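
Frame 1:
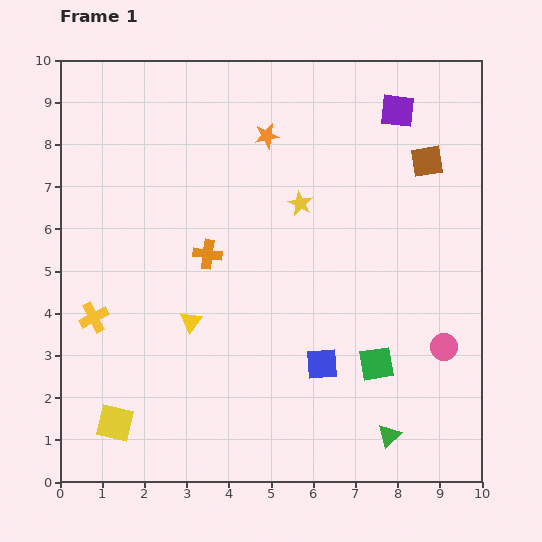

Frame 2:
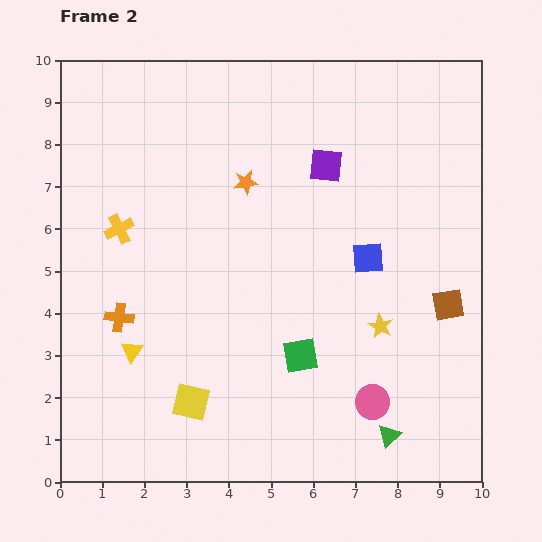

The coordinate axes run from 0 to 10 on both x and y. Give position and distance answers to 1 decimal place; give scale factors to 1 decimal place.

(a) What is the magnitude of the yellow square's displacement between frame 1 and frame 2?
1.9

The yellow square moved from (1.3, 1.4) to (3.1, 1.9), a distance of √(1.8² + 0.5²) ≈ 1.9.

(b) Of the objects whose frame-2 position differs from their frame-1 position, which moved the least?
the orange star

(moved 1.2)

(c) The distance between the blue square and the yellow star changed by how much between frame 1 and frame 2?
-2.2

Distance in frame 1: 3.8. Distance in frame 2: 1.6.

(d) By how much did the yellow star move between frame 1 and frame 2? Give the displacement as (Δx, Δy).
(1.9, -2.9)

The yellow star was at (5.7, 6.6) in frame 1 and (7.6, 3.7) in frame 2.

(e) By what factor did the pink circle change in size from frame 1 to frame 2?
1.3×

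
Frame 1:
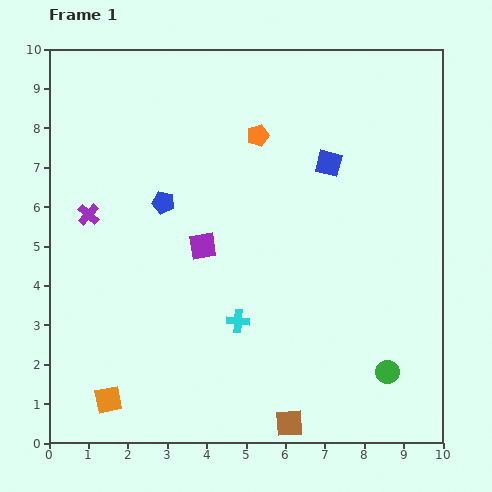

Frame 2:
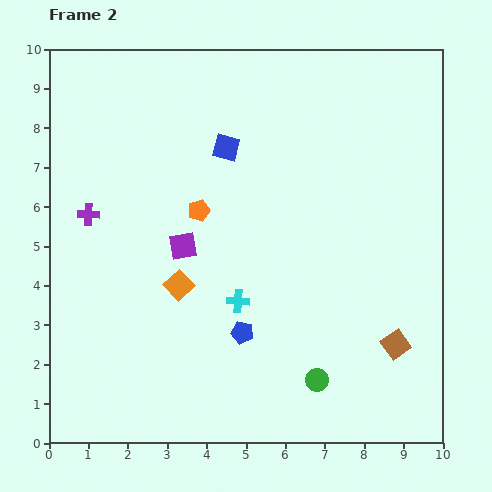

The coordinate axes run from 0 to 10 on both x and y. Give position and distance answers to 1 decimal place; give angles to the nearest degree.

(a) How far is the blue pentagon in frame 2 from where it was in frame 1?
3.9

The blue pentagon moved from (2.9, 6.1) to (4.9, 2.8), a distance of √(2.0² + 3.3²) ≈ 3.9.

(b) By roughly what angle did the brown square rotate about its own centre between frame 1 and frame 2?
32° counter-clockwise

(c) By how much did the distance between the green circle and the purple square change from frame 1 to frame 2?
-0.9

Distance in frame 1: 5.7. Distance in frame 2: 4.8.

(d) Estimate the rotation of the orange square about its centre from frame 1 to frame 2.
32° counter-clockwise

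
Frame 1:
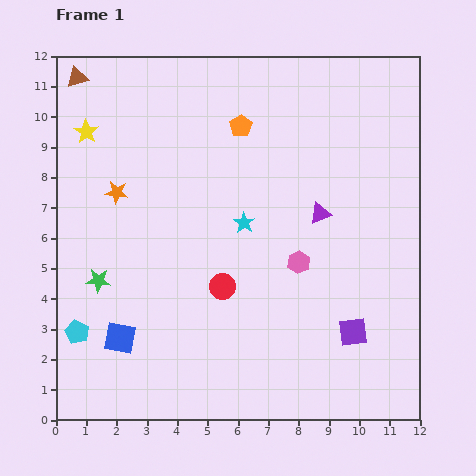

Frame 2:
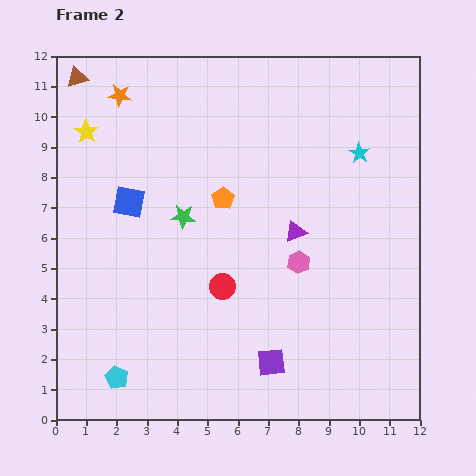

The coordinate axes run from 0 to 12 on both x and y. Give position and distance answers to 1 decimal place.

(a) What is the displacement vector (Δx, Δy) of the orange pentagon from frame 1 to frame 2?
(-0.6, -2.4)

The orange pentagon was at (6.1, 9.7) in frame 1 and (5.5, 7.3) in frame 2.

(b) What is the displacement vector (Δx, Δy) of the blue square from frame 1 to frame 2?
(0.3, 4.5)

The blue square was at (2.1, 2.7) in frame 1 and (2.4, 7.2) in frame 2.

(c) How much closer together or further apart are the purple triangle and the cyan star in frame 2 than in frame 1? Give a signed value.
+0.8

Distance in frame 1: 2.5. Distance in frame 2: 3.3.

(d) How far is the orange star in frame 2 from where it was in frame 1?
3.2

The orange star moved from (2.0, 7.5) to (2.1, 10.7), a distance of √(0.1² + 3.2²) ≈ 3.2.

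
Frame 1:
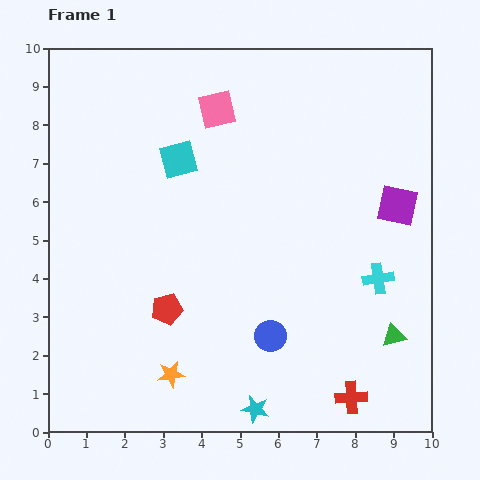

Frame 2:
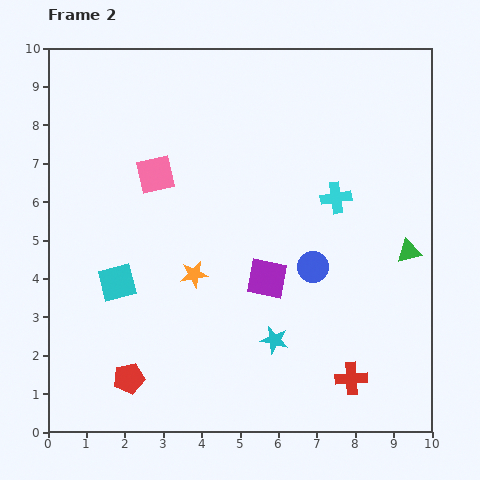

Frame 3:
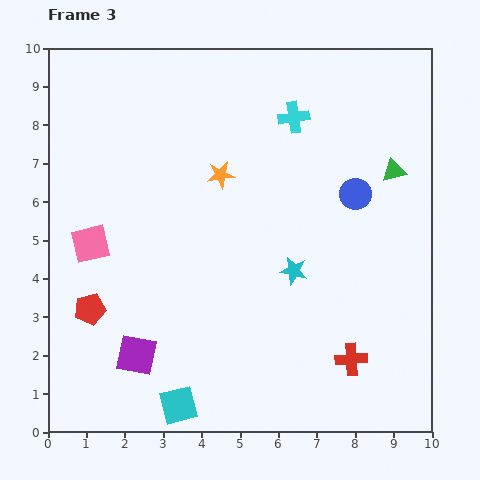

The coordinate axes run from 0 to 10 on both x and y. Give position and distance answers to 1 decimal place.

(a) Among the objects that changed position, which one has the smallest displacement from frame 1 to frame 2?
the red cross

(moved 0.5)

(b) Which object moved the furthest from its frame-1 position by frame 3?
the purple square

(moved 7.8; next 6.4)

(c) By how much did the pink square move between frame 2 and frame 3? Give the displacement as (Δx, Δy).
(-1.7, -1.8)

The pink square was at (2.8, 6.7) in frame 2 and (1.1, 4.9) in frame 3.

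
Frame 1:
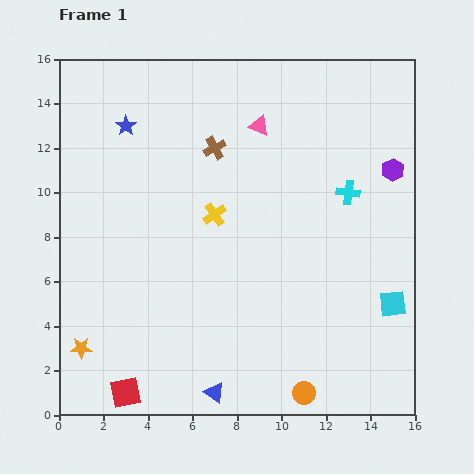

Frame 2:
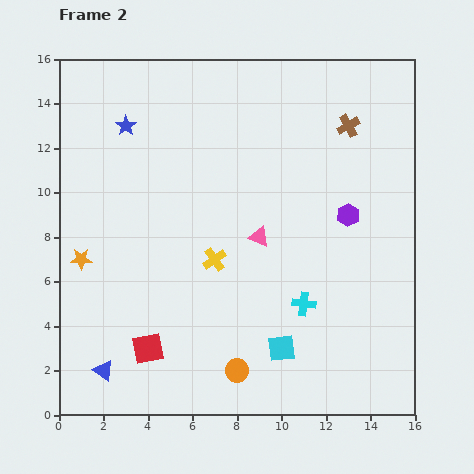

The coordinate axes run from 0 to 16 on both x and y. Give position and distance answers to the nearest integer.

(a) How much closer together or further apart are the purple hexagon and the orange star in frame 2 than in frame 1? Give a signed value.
-4

Distance in frame 1: 16. Distance in frame 2: 12.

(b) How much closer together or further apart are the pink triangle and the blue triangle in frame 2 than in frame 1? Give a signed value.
-3

Distance in frame 1: 12. Distance in frame 2: 9.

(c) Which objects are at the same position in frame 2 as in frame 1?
the blue star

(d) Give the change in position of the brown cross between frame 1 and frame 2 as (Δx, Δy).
(6, 1)

The brown cross was at (7, 12) in frame 1 and (13, 13) in frame 2.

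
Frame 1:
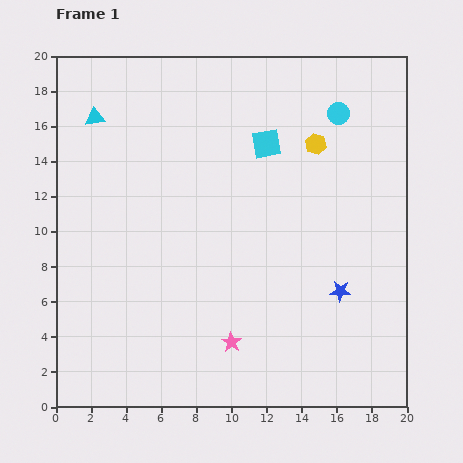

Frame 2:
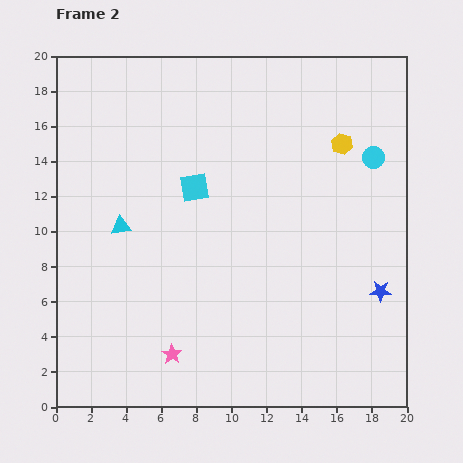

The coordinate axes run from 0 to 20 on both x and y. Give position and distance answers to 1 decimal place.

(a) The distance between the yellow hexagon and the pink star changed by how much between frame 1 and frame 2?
+3.1

Distance in frame 1: 12.3. Distance in frame 2: 15.4.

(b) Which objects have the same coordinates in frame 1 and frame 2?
none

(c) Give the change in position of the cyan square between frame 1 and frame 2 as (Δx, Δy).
(-4.1, -2.5)

The cyan square was at (12.0, 15.0) in frame 1 and (7.9, 12.5) in frame 2.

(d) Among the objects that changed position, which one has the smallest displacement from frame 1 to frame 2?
the yellow hexagon

(moved 1.5)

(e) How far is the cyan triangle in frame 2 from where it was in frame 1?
6.4

The cyan triangle moved from (2.2, 16.5) to (3.7, 10.3), a distance of √(1.5² + 6.2²) ≈ 6.4.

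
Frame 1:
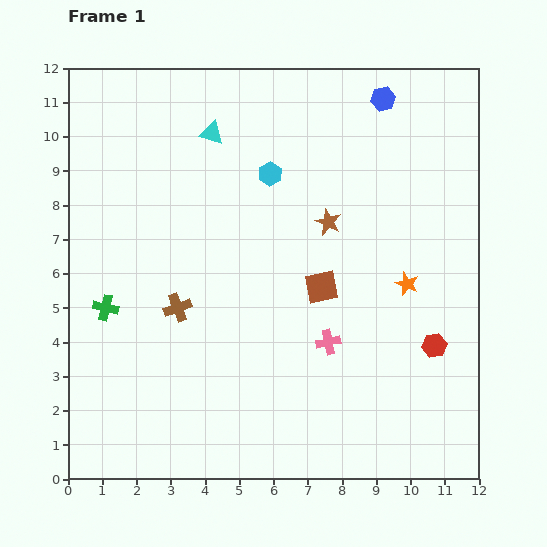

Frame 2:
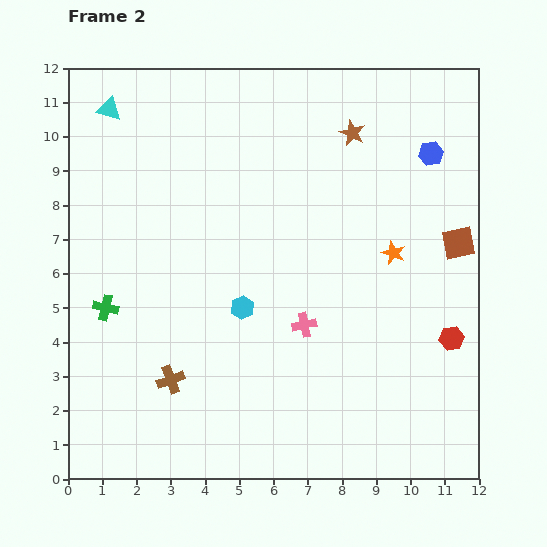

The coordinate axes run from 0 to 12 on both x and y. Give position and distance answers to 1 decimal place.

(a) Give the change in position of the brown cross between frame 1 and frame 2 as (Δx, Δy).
(-0.2, -2.1)

The brown cross was at (3.2, 5.0) in frame 1 and (3.0, 2.9) in frame 2.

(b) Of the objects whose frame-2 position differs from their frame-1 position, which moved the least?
the red hexagon

(moved 0.5)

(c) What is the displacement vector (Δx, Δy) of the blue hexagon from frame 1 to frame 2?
(1.4, -1.6)

The blue hexagon was at (9.2, 11.1) in frame 1 and (10.6, 9.5) in frame 2.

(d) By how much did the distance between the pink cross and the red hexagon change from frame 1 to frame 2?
+1.2

Distance in frame 1: 3.1. Distance in frame 2: 4.3.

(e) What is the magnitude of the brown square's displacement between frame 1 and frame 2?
4.2

The brown square moved from (7.4, 5.6) to (11.4, 6.9), a distance of √(4.0² + 1.3²) ≈ 4.2.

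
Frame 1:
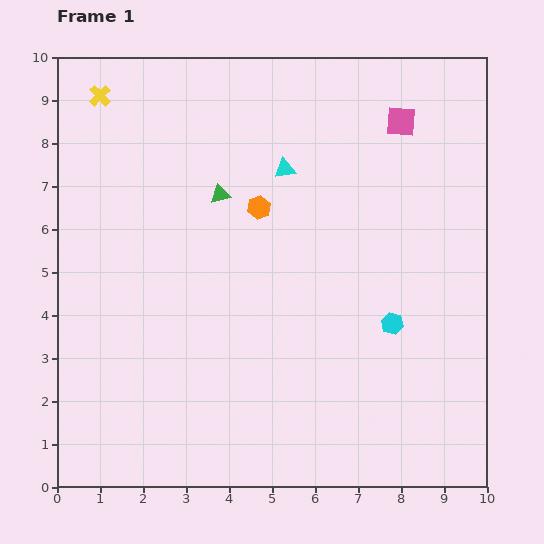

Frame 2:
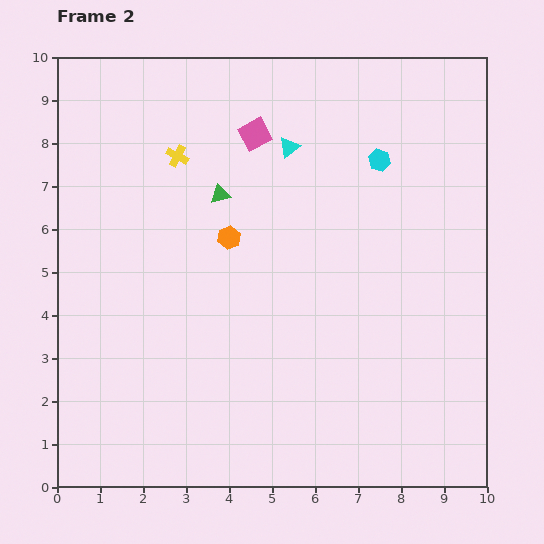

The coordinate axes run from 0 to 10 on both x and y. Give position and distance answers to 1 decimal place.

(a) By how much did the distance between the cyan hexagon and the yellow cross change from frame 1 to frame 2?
-3.9

Distance in frame 1: 8.6. Distance in frame 2: 4.7.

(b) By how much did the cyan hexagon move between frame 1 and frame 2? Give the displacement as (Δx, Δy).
(-0.3, 3.8)

The cyan hexagon was at (7.8, 3.8) in frame 1 and (7.5, 7.6) in frame 2.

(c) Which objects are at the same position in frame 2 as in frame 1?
the green triangle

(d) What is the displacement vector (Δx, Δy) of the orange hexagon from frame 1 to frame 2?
(-0.7, -0.7)

The orange hexagon was at (4.7, 6.5) in frame 1 and (4.0, 5.8) in frame 2.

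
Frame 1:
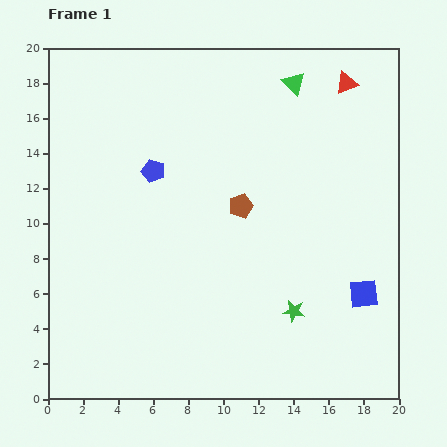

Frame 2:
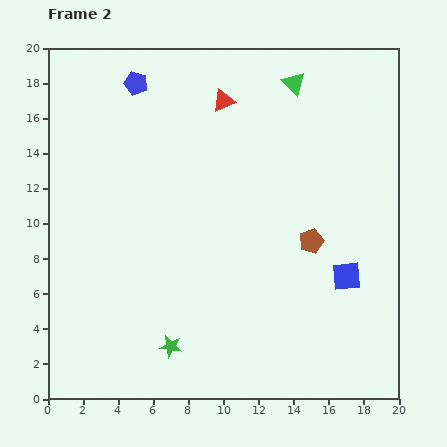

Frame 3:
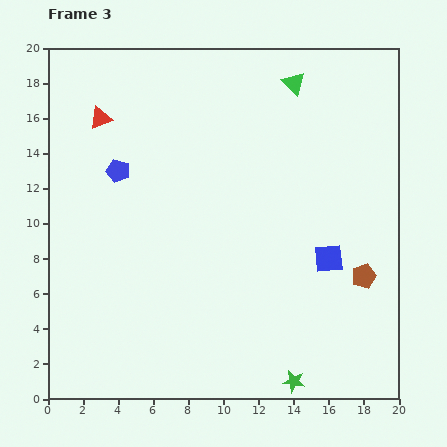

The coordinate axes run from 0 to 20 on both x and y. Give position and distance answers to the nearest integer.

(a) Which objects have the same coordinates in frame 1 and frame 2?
the green triangle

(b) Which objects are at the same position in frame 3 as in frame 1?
the green triangle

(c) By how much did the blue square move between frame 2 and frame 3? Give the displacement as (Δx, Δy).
(-1, 1)

The blue square was at (17, 7) in frame 2 and (16, 8) in frame 3.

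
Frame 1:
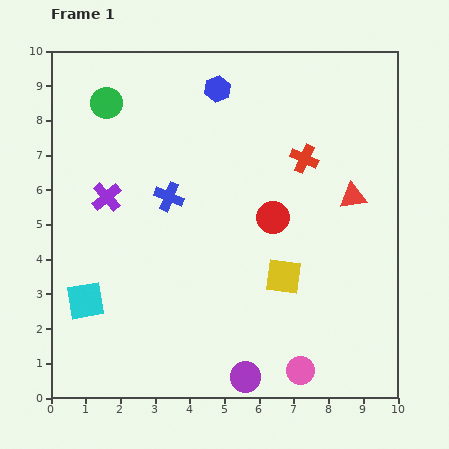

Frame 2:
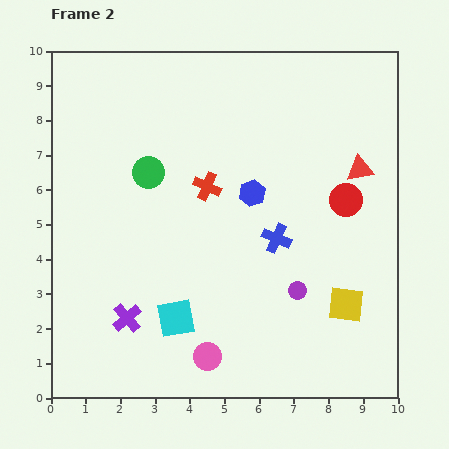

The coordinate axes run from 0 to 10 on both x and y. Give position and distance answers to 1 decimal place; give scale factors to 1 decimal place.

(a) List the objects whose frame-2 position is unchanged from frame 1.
none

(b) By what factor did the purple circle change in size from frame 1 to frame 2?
0.6×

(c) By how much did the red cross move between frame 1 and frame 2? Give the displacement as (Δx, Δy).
(-2.8, -0.8)

The red cross was at (7.3, 6.9) in frame 1 and (4.5, 6.1) in frame 2.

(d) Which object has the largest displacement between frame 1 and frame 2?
the purple cross

(moved 3.6; next 3.3)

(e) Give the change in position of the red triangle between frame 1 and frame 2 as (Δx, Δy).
(0.2, 0.8)

The red triangle was at (8.7, 5.8) in frame 1 and (8.9, 6.6) in frame 2.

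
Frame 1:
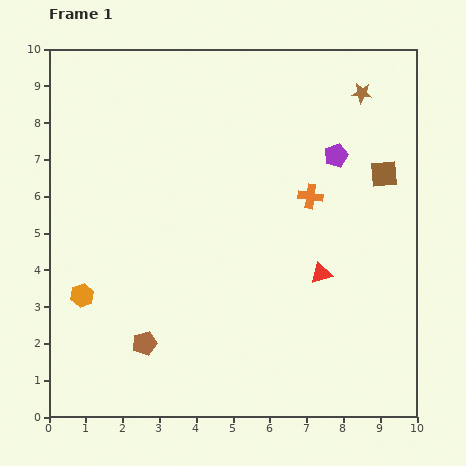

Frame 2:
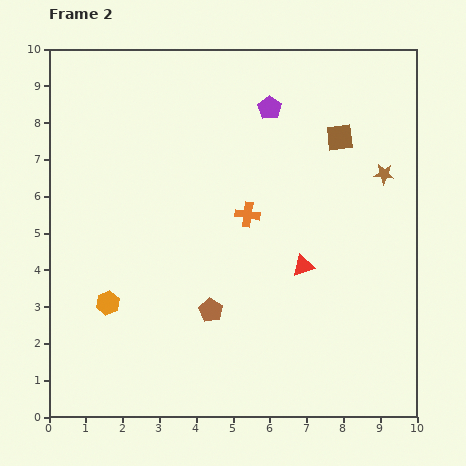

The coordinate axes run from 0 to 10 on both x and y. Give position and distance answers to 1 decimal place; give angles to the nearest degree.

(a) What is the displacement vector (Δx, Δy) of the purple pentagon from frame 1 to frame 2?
(-1.8, 1.3)

The purple pentagon was at (7.8, 7.1) in frame 1 and (6.0, 8.4) in frame 2.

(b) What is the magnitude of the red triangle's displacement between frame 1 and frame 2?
0.5

The red triangle moved from (7.4, 3.9) to (6.9, 4.1), a distance of √(0.5² + 0.2²) ≈ 0.5.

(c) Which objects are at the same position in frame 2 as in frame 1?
none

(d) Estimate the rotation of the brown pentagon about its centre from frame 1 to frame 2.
27° counter-clockwise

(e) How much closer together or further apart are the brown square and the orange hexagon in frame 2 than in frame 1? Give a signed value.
-1.1

Distance in frame 1: 8.8. Distance in frame 2: 7.7.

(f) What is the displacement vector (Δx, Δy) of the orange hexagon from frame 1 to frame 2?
(0.7, -0.2)

The orange hexagon was at (0.9, 3.3) in frame 1 and (1.6, 3.1) in frame 2.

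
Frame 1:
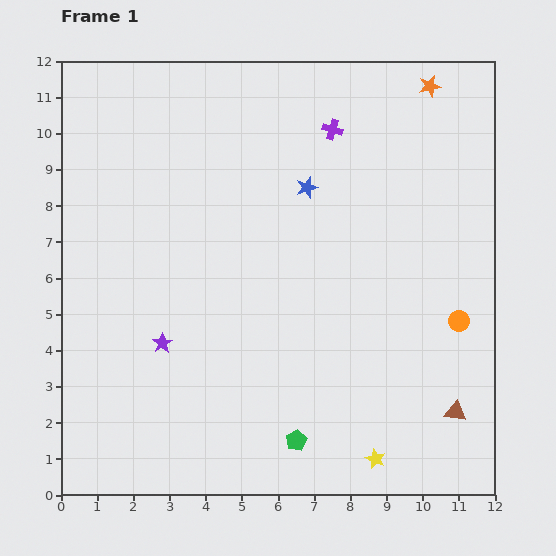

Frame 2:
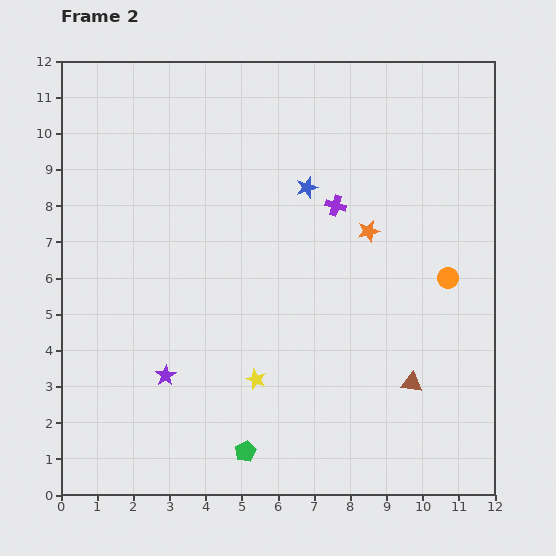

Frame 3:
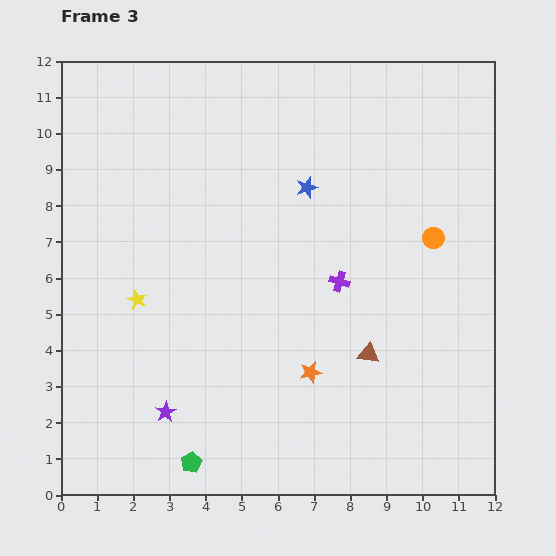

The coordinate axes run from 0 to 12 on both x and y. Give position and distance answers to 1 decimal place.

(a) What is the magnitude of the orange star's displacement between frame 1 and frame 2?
4.3

The orange star moved from (10.2, 11.3) to (8.5, 7.3), a distance of √(1.7² + 4.0²) ≈ 4.3.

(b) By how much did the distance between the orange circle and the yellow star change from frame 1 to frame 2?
+1.6

Distance in frame 1: 4.4. Distance in frame 2: 6.0.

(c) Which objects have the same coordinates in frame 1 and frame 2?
the blue star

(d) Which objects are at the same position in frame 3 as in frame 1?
the blue star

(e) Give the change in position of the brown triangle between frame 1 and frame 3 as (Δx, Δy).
(-2.4, 1.6)

The brown triangle was at (10.9, 2.3) in frame 1 and (8.5, 3.9) in frame 3.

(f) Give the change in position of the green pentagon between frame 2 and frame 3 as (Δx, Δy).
(-1.5, -0.3)

The green pentagon was at (5.1, 1.2) in frame 2 and (3.6, 0.9) in frame 3.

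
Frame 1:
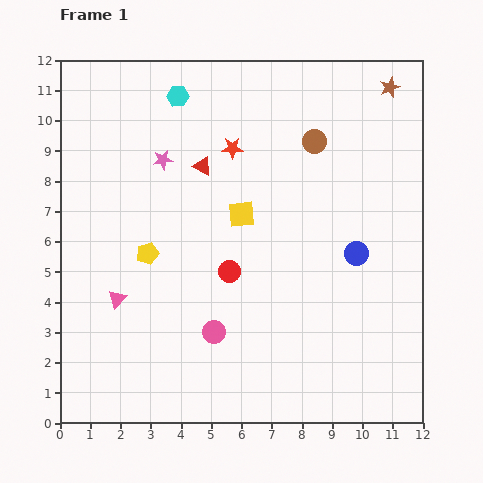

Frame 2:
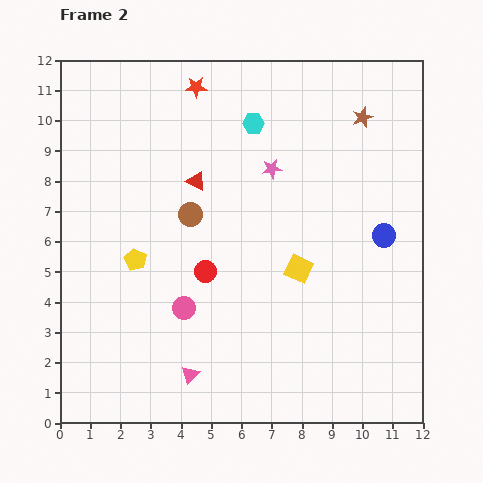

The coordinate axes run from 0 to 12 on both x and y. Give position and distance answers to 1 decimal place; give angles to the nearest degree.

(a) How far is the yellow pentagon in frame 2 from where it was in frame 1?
0.4

The yellow pentagon moved from (2.9, 5.6) to (2.5, 5.4), a distance of √(0.4² + 0.2²) ≈ 0.4.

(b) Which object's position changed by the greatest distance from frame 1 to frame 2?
the brown circle

(moved 4.8; next 3.6)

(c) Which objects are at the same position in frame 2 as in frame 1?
none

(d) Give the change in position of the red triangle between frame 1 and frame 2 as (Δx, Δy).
(-0.2, -0.5)

The red triangle was at (4.7, 8.5) in frame 1 and (4.5, 8.0) in frame 2.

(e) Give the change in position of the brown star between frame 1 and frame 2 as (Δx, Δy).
(-0.9, -1.0)

The brown star was at (10.9, 11.1) in frame 1 and (10.0, 10.1) in frame 2.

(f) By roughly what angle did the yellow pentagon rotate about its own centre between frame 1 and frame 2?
29° counter-clockwise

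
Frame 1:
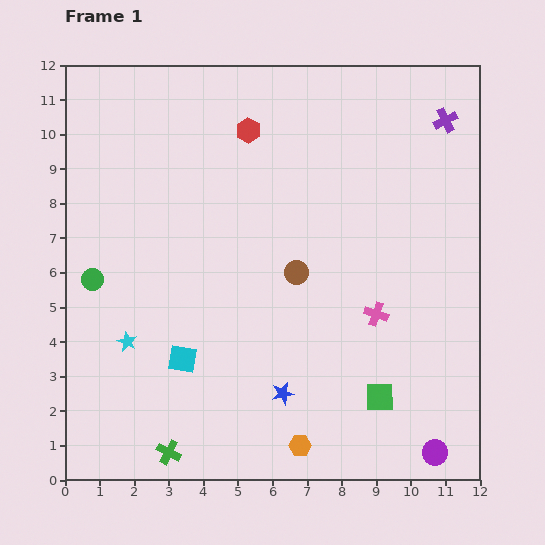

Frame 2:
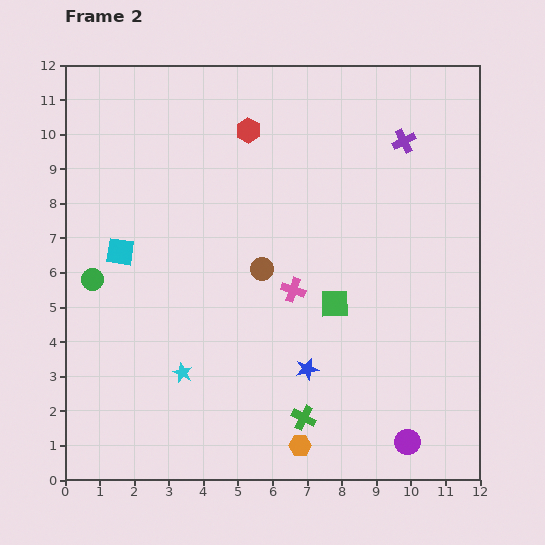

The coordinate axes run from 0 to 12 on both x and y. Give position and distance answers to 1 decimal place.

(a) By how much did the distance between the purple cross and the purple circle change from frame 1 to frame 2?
-0.9

Distance in frame 1: 9.6. Distance in frame 2: 8.7.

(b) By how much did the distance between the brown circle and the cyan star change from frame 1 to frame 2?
-1.5

Distance in frame 1: 5.3. Distance in frame 2: 3.8.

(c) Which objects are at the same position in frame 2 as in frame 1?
the red hexagon, the orange hexagon, the green circle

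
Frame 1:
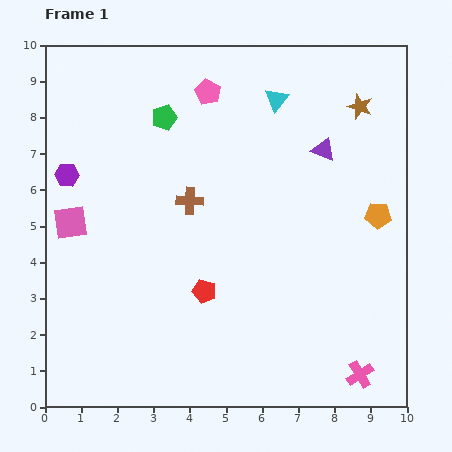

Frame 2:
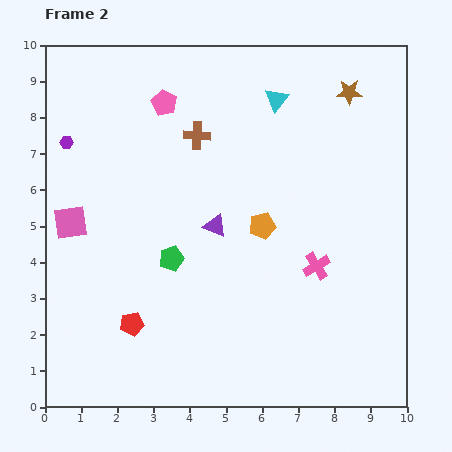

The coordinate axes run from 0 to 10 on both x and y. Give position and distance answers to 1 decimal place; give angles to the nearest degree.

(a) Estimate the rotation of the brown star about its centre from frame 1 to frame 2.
20° counter-clockwise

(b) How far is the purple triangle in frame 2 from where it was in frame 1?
3.7

The purple triangle moved from (7.7, 7.1) to (4.7, 5.0), a distance of √(3.0² + 2.1²) ≈ 3.7.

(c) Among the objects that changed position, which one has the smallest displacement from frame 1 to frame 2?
the brown star

(moved 0.5)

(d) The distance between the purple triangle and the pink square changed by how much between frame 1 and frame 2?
-3.3

Distance in frame 1: 7.3. Distance in frame 2: 4.0.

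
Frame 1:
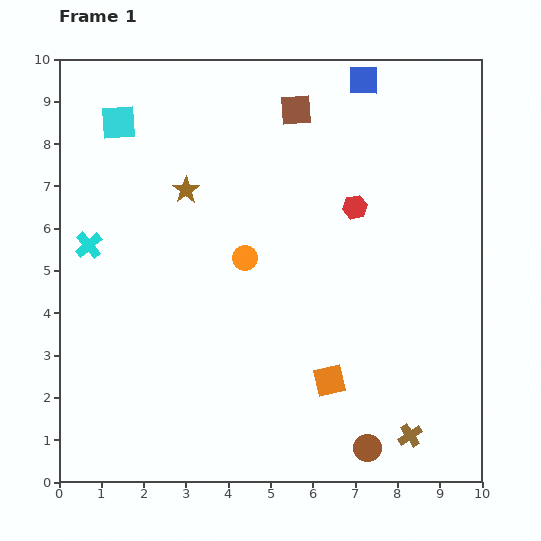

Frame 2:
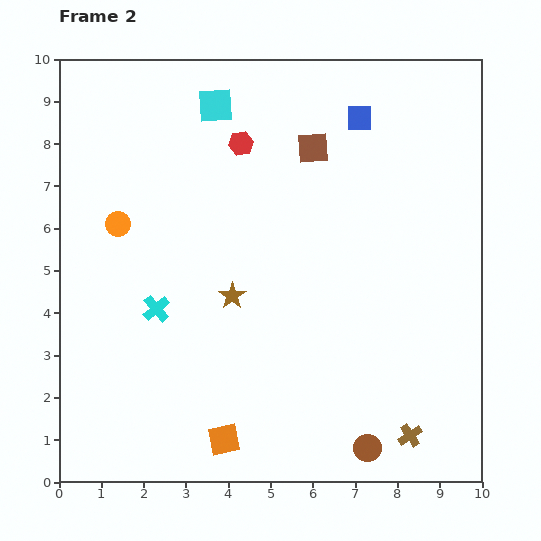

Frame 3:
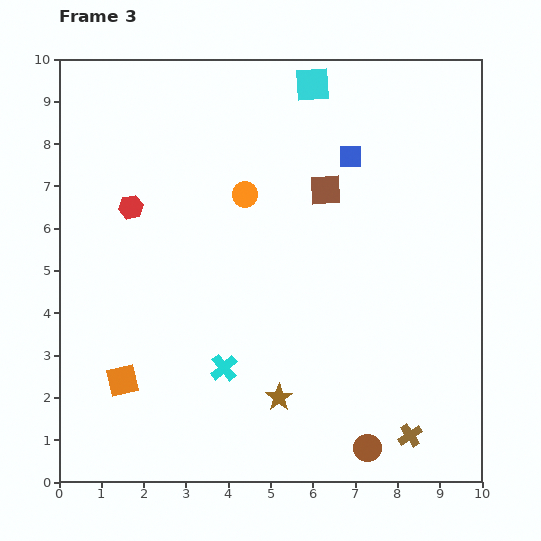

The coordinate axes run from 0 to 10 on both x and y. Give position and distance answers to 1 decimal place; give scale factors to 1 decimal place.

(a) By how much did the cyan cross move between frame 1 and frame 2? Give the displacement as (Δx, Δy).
(1.6, -1.5)

The cyan cross was at (0.7, 5.6) in frame 1 and (2.3, 4.1) in frame 2.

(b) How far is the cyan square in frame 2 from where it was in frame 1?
2.3

The cyan square moved from (1.4, 8.5) to (3.7, 8.9), a distance of √(2.3² + 0.4²) ≈ 2.3.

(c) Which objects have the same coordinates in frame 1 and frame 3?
the brown cross, the brown circle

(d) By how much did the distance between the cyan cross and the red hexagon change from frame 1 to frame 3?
-2.0

Distance in frame 1: 6.4. Distance in frame 3: 4.4.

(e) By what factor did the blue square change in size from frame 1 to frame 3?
0.8×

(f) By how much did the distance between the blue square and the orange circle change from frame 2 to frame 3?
-3.5

Distance in frame 2: 6.2. Distance in frame 3: 2.7.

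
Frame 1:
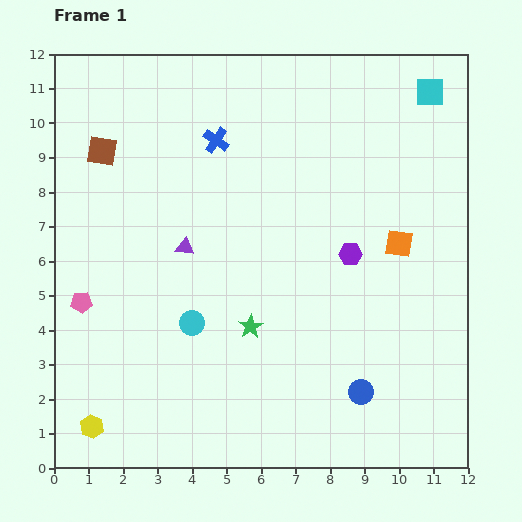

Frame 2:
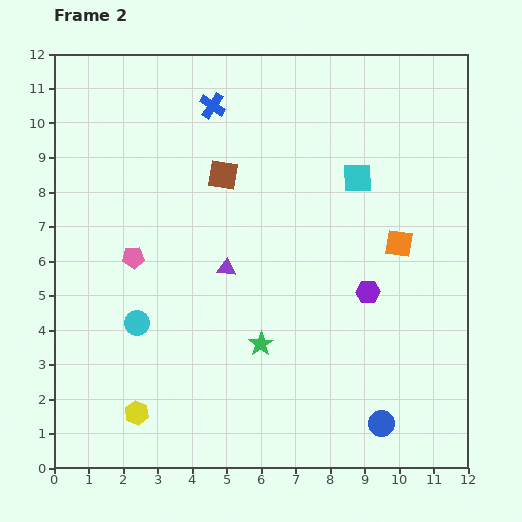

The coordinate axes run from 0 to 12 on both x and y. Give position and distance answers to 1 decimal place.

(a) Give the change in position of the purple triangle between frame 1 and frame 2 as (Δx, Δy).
(1.2, -0.6)

The purple triangle was at (3.8, 6.4) in frame 1 and (5.0, 5.8) in frame 2.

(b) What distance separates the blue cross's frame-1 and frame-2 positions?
1.0

The blue cross moved from (4.7, 9.5) to (4.6, 10.5), a distance of √(0.1² + 1.0²) ≈ 1.0.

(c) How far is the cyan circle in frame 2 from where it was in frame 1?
1.6

The cyan circle moved from (4.0, 4.2) to (2.4, 4.2), a distance of √(1.6² + 0.0²) ≈ 1.6.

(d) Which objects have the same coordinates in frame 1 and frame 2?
the orange square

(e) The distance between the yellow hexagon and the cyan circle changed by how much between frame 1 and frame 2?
-1.6

Distance in frame 1: 4.2. Distance in frame 2: 2.6.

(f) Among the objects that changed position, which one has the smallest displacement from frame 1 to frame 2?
the green star

(moved 0.6)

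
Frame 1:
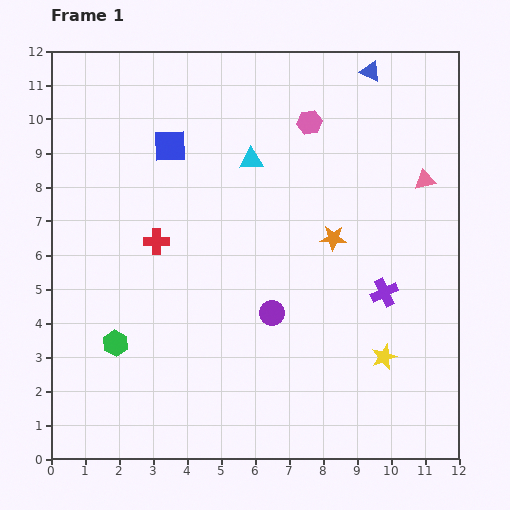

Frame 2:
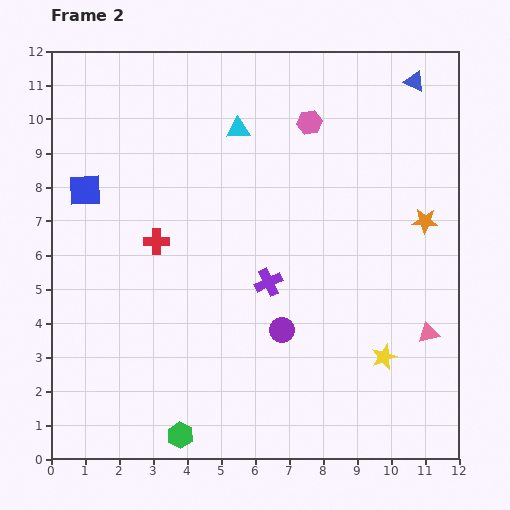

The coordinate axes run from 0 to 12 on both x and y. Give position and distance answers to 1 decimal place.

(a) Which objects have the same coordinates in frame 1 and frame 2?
the red cross, the yellow star, the pink hexagon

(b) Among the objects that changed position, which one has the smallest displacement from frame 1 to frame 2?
the purple circle

(moved 0.6)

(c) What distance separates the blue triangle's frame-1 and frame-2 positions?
1.3

The blue triangle moved from (9.4, 11.4) to (10.7, 11.1), a distance of √(1.3² + 0.3²) ≈ 1.3.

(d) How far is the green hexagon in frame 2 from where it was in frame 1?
3.3

The green hexagon moved from (1.9, 3.4) to (3.8, 0.7), a distance of √(1.9² + 2.7²) ≈ 3.3.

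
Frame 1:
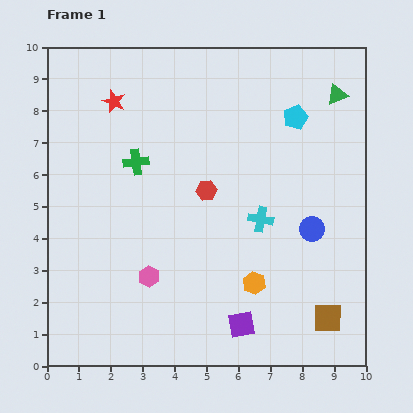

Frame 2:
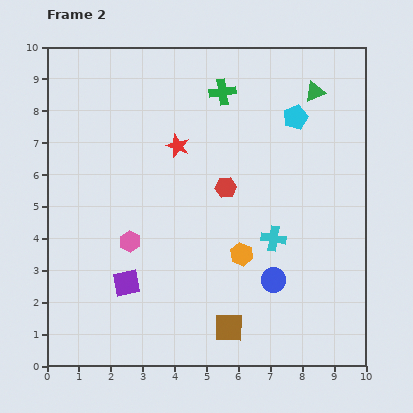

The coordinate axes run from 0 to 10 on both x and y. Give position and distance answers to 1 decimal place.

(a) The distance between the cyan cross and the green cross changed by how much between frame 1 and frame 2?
+0.6

Distance in frame 1: 4.3. Distance in frame 2: 4.9.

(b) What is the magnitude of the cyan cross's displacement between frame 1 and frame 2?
0.7

The cyan cross moved from (6.7, 4.6) to (7.1, 4.0), a distance of √(0.4² + 0.6²) ≈ 0.7.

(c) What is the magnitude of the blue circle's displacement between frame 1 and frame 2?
2.0

The blue circle moved from (8.3, 4.3) to (7.1, 2.7), a distance of √(1.2² + 1.6²) ≈ 2.0.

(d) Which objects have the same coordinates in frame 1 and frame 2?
the cyan pentagon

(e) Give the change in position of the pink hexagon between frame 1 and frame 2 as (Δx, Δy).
(-0.6, 1.1)

The pink hexagon was at (3.2, 2.8) in frame 1 and (2.6, 3.9) in frame 2.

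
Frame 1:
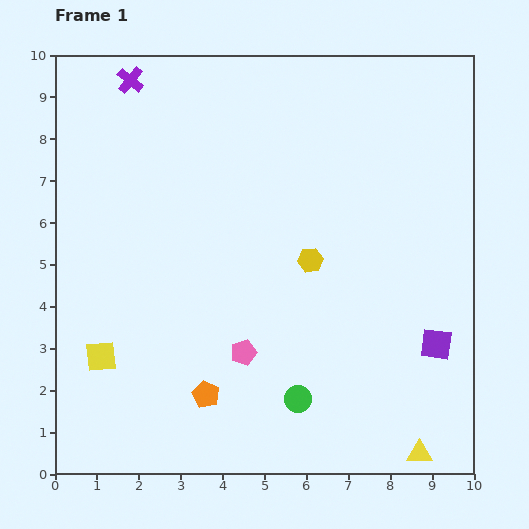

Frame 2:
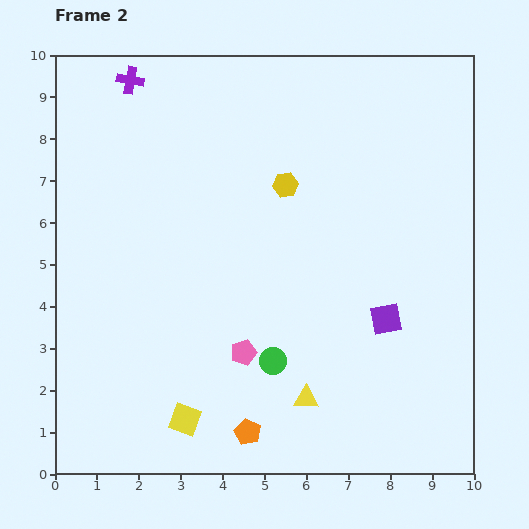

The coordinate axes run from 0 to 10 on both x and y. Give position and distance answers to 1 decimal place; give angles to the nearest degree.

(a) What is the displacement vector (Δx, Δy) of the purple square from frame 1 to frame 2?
(-1.2, 0.6)

The purple square was at (9.1, 3.1) in frame 1 and (7.9, 3.7) in frame 2.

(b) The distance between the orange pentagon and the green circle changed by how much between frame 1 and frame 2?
-0.4

Distance in frame 1: 2.2. Distance in frame 2: 1.8.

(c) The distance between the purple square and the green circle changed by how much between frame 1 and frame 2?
-0.6

Distance in frame 1: 3.5. Distance in frame 2: 2.9.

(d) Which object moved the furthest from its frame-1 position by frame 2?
the yellow triangle

(moved 3.0; next 2.5)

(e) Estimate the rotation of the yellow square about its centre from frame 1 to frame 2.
26° clockwise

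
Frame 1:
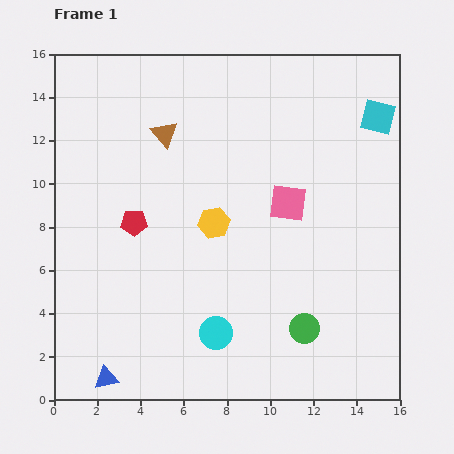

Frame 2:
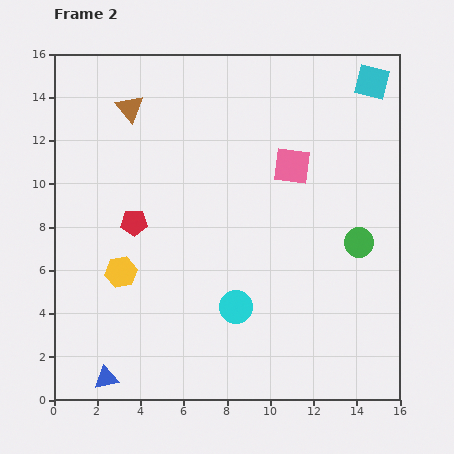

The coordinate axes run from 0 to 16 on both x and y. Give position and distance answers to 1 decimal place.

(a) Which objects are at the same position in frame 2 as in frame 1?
the blue triangle, the red pentagon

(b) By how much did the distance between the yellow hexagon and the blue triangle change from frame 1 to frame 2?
-3.9

Distance in frame 1: 8.8. Distance in frame 2: 4.9.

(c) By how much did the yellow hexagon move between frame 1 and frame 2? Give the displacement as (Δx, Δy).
(-4.3, -2.3)

The yellow hexagon was at (7.4, 8.2) in frame 1 and (3.1, 5.9) in frame 2.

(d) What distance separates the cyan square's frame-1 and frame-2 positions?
1.6

The cyan square moved from (15.0, 13.1) to (14.7, 14.7), a distance of √(0.3² + 1.6²) ≈ 1.6.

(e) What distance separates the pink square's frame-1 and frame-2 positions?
1.7

The pink square moved from (10.8, 9.1) to (11.0, 10.8), a distance of √(0.2² + 1.7²) ≈ 1.7.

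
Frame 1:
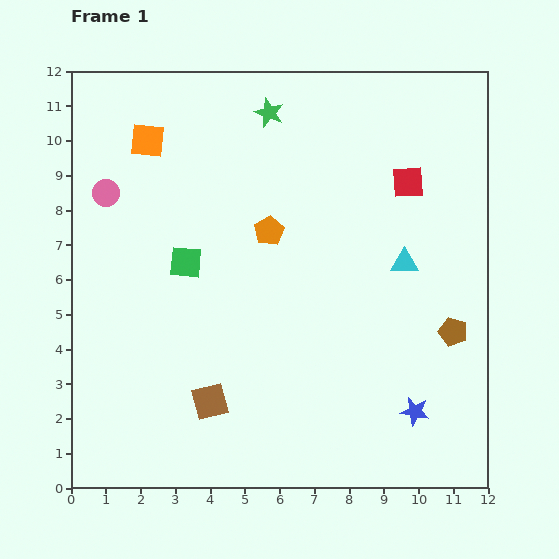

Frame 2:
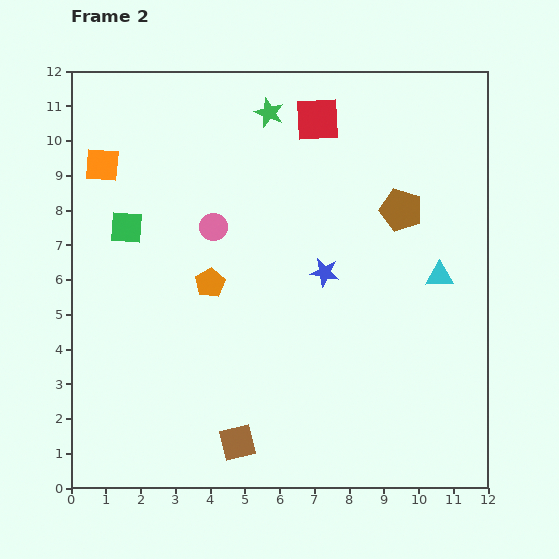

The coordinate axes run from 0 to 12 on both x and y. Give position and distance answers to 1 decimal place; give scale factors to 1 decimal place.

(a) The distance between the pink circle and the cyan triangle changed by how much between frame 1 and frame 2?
-2.2

Distance in frame 1: 8.8. Distance in frame 2: 6.6.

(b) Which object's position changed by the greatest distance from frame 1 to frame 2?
the blue star

(moved 4.8; next 3.8)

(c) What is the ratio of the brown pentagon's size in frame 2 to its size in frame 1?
1.5×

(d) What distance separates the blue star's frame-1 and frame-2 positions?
4.8

The blue star moved from (9.9, 2.2) to (7.3, 6.2), a distance of √(2.6² + 4.0²) ≈ 4.8.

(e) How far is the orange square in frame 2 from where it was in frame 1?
1.5

The orange square moved from (2.2, 10.0) to (0.9, 9.3), a distance of √(1.3² + 0.7²) ≈ 1.5.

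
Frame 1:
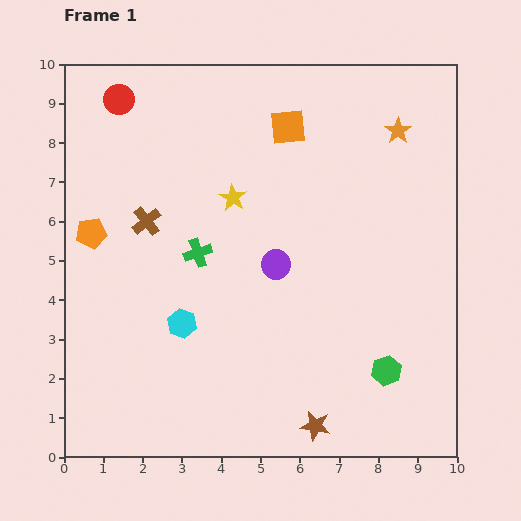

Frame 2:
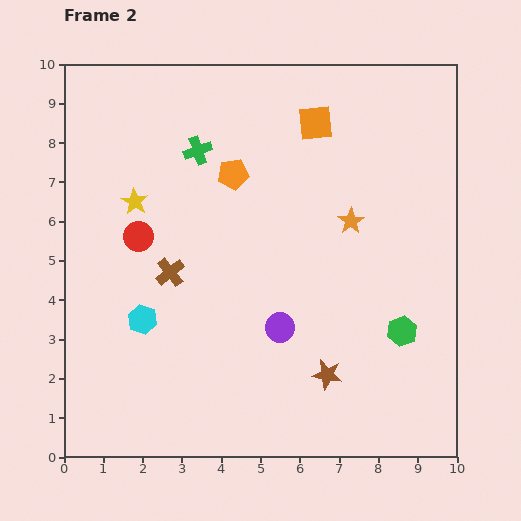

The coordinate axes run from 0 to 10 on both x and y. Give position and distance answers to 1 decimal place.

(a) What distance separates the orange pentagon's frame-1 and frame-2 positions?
3.9

The orange pentagon moved from (0.7, 5.7) to (4.3, 7.2), a distance of √(3.6² + 1.5²) ≈ 3.9.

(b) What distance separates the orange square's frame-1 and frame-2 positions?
0.7

The orange square moved from (5.7, 8.4) to (6.4, 8.5), a distance of √(0.7² + 0.1²) ≈ 0.7.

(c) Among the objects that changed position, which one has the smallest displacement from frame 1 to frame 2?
the orange square

(moved 0.7)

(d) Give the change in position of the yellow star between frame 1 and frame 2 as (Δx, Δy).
(-2.5, -0.1)

The yellow star was at (4.3, 6.6) in frame 1 and (1.8, 6.5) in frame 2.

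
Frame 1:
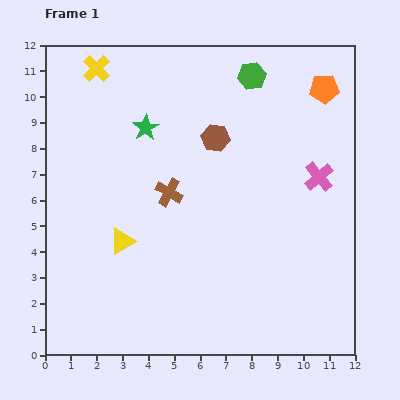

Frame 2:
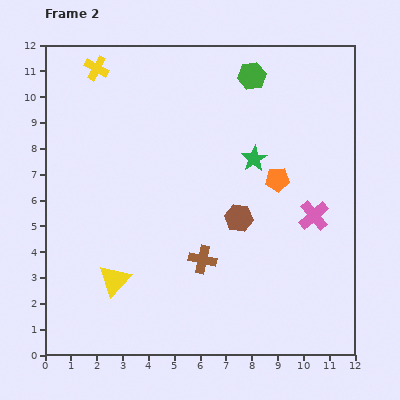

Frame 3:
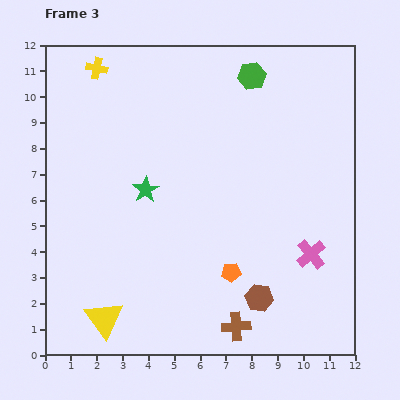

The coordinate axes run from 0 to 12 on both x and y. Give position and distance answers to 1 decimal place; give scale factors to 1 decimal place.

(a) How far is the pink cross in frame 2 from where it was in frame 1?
1.5

The pink cross moved from (10.6, 6.9) to (10.4, 5.4), a distance of √(0.2² + 1.5²) ≈ 1.5.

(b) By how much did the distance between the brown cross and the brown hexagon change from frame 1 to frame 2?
-0.7

Distance in frame 1: 2.8. Distance in frame 2: 2.1.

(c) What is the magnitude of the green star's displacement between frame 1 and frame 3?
2.4

The green star moved from (3.9, 8.8) to (3.9, 6.4), a distance of √(0.0² + 2.4²) ≈ 2.4.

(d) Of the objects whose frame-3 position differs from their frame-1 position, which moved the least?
the green star

(moved 2.4)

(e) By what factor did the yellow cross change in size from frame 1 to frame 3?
0.8×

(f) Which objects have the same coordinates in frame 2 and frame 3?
the green hexagon, the yellow cross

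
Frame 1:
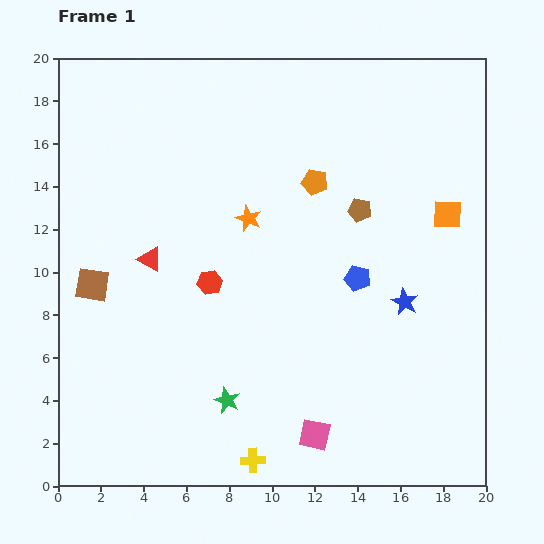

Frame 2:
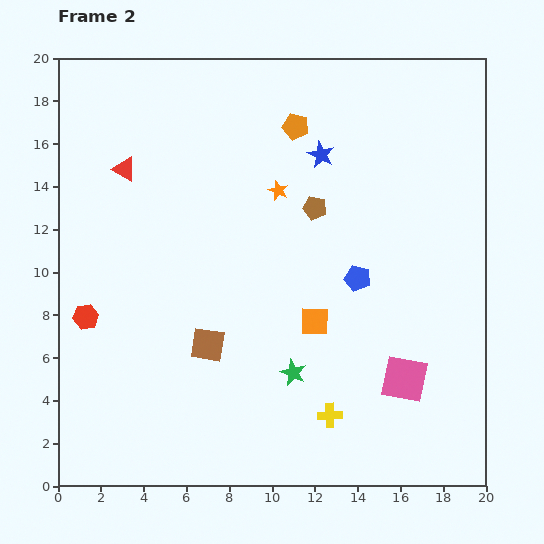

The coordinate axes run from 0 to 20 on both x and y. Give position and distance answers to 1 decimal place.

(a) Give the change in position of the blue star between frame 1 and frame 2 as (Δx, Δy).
(-3.9, 6.9)

The blue star was at (16.2, 8.6) in frame 1 and (12.3, 15.5) in frame 2.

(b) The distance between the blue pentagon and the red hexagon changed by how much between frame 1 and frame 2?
+5.9

Distance in frame 1: 6.9. Distance in frame 2: 12.8.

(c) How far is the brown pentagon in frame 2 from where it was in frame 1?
2.1

The brown pentagon moved from (14.1, 12.9) to (12.0, 13.0), a distance of √(2.1² + 0.1²) ≈ 2.1.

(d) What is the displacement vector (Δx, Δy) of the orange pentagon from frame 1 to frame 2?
(-0.9, 2.6)

The orange pentagon was at (12.0, 14.2) in frame 1 and (11.1, 16.8) in frame 2.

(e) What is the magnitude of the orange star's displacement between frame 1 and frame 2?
1.9

The orange star moved from (8.9, 12.5) to (10.3, 13.8), a distance of √(1.4² + 1.3²) ≈ 1.9.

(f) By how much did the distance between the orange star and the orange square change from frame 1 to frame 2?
-3.0

Distance in frame 1: 9.3. Distance in frame 2: 6.3.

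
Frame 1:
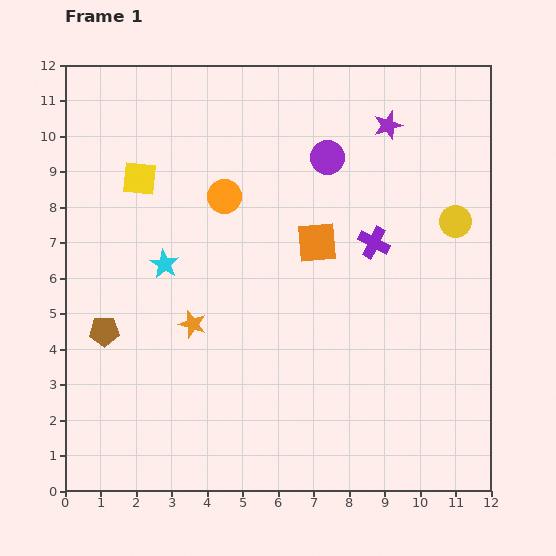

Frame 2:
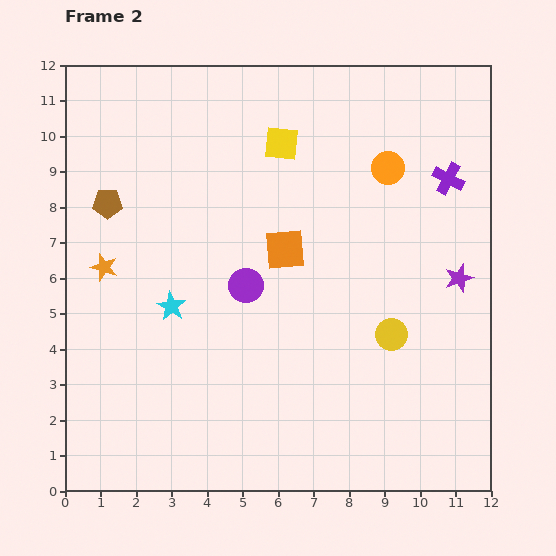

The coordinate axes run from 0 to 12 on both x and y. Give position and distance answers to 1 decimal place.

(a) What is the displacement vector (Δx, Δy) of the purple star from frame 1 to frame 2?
(2.0, -4.3)

The purple star was at (9.1, 10.3) in frame 1 and (11.1, 6.0) in frame 2.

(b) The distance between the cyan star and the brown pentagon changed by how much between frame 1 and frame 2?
+0.9

Distance in frame 1: 2.5. Distance in frame 2: 3.4.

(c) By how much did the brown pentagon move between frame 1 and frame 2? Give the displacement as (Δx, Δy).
(0.1, 3.6)

The brown pentagon was at (1.1, 4.5) in frame 1 and (1.2, 8.1) in frame 2.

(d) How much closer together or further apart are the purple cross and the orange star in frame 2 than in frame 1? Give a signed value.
+4.4

Distance in frame 1: 5.6. Distance in frame 2: 10.0.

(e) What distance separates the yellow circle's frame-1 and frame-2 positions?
3.7

The yellow circle moved from (11.0, 7.6) to (9.2, 4.4), a distance of √(1.8² + 3.2²) ≈ 3.7.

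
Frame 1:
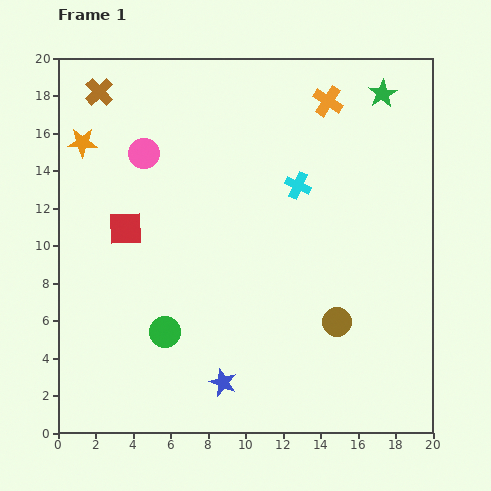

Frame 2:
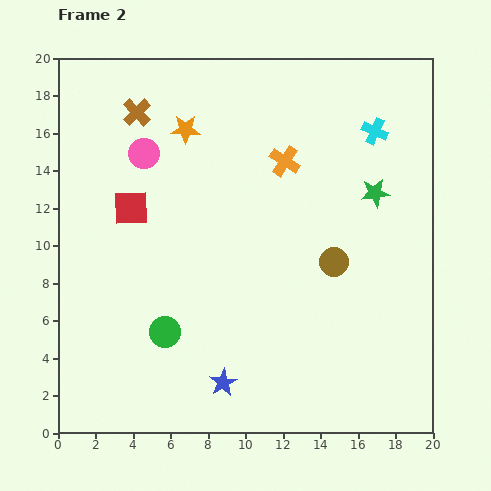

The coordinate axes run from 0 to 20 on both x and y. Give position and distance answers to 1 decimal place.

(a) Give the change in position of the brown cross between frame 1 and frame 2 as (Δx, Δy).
(2.0, -1.1)

The brown cross was at (2.2, 18.2) in frame 1 and (4.2, 17.1) in frame 2.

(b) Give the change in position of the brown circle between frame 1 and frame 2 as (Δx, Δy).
(-0.2, 3.2)

The brown circle was at (14.9, 5.9) in frame 1 and (14.7, 9.1) in frame 2.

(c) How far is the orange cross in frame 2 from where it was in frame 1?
3.9

The orange cross moved from (14.4, 17.7) to (12.1, 14.5), a distance of √(2.3² + 3.2²) ≈ 3.9.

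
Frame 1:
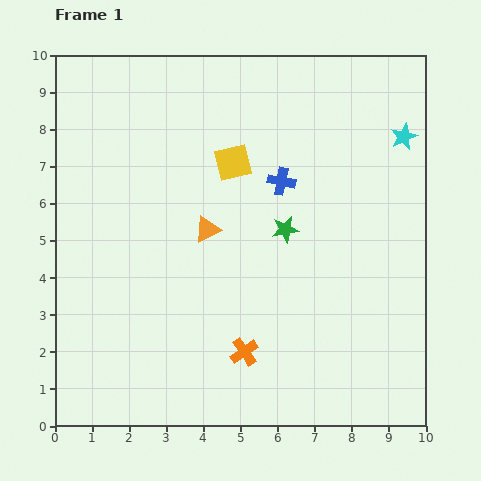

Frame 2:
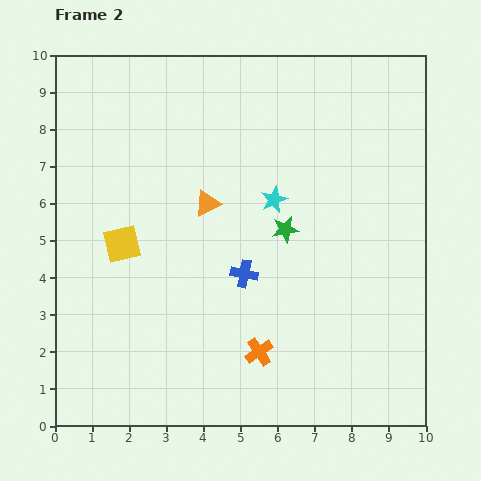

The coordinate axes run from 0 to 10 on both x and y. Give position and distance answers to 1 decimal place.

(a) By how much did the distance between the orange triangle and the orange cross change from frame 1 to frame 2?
+0.8

Distance in frame 1: 3.4. Distance in frame 2: 4.2.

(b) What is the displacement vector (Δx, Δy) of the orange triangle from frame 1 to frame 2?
(0.0, 0.7)

The orange triangle was at (4.1, 5.3) in frame 1 and (4.1, 6.0) in frame 2.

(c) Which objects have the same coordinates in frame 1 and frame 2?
the green star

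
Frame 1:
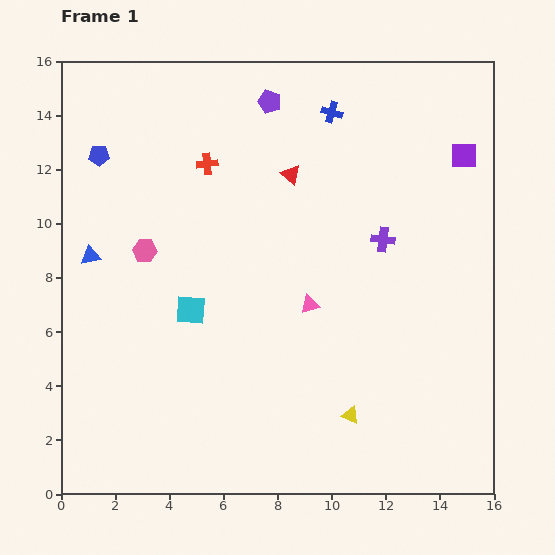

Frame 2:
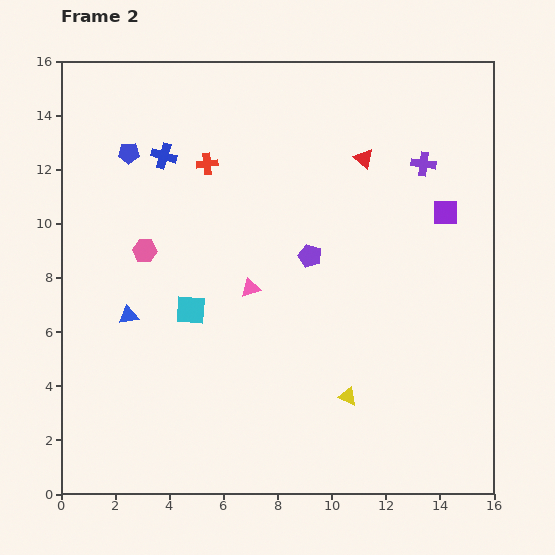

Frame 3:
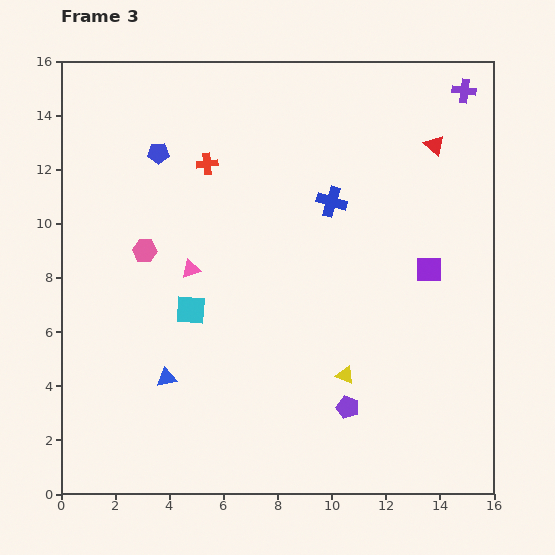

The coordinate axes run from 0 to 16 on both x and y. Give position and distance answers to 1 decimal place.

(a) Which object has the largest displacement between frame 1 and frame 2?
the blue cross

(moved 6.4; next 5.9)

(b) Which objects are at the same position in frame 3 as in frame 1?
the red cross, the cyan square, the pink hexagon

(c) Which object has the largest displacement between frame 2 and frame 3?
the blue cross

(moved 6.4; next 5.8)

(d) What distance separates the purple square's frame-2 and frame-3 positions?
2.2

The purple square moved from (14.2, 10.4) to (13.6, 8.3), a distance of √(0.6² + 2.1²) ≈ 2.2.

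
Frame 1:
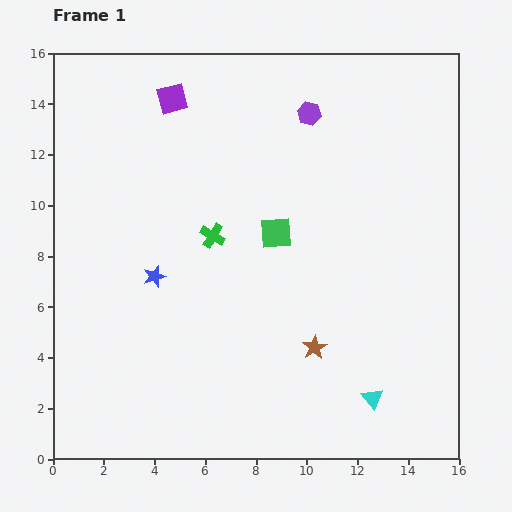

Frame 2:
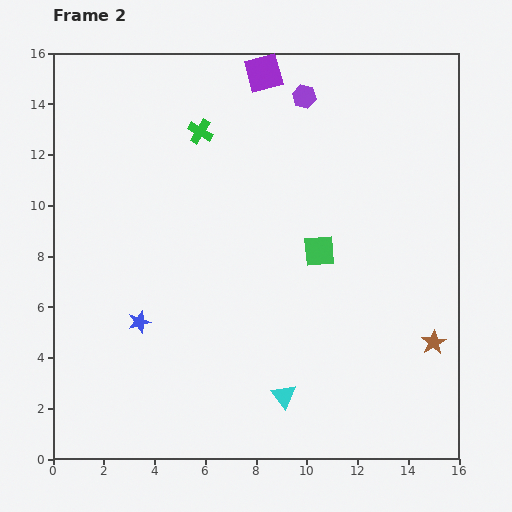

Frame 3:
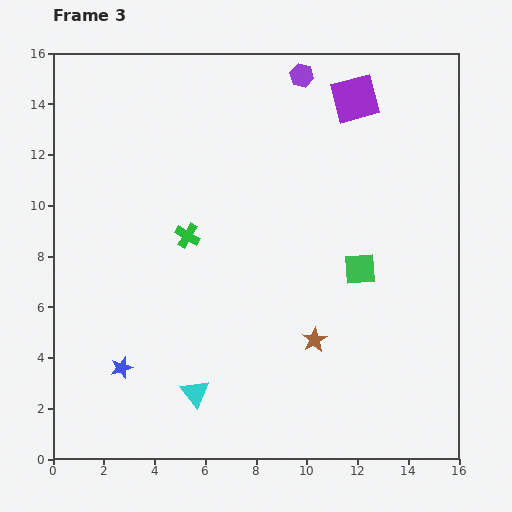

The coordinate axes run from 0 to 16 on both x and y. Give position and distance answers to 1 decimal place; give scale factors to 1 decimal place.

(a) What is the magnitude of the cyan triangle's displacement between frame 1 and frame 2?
3.5

The cyan triangle moved from (12.6, 2.4) to (9.1, 2.5), a distance of √(3.5² + 0.1²) ≈ 3.5.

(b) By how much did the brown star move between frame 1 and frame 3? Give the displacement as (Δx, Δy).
(0.0, 0.3)

The brown star was at (10.3, 4.4) in frame 1 and (10.3, 4.7) in frame 3.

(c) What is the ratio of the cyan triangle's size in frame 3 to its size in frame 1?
1.3×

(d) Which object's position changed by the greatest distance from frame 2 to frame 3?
the brown star

(moved 4.7; next 4.1)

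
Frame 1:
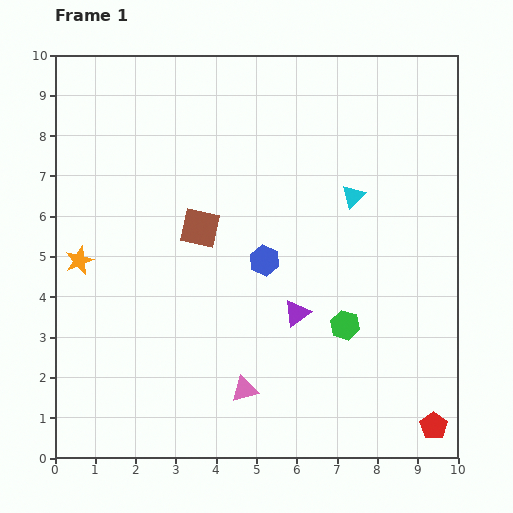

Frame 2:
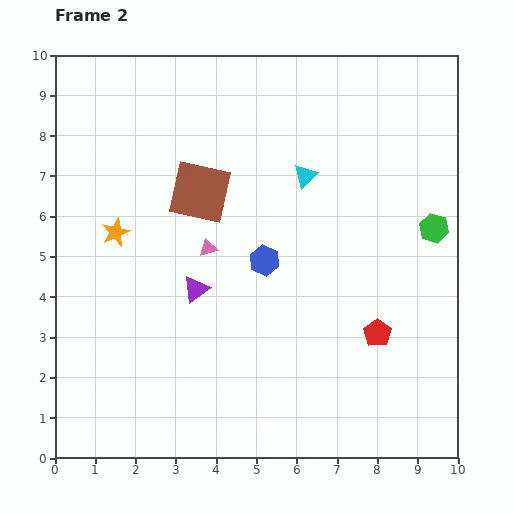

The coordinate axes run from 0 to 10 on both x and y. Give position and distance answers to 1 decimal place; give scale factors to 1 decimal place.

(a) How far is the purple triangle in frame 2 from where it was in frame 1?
2.6

The purple triangle moved from (6.0, 3.6) to (3.5, 4.2), a distance of √(2.5² + 0.6²) ≈ 2.6.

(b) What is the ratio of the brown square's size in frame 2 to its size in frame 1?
1.6×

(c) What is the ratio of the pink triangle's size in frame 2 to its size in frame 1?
0.7×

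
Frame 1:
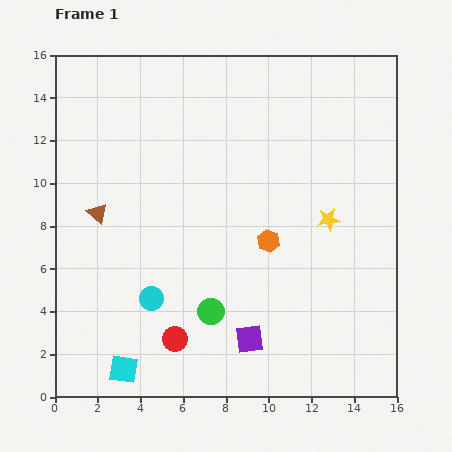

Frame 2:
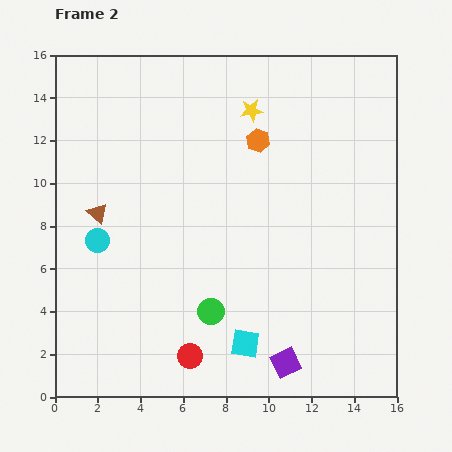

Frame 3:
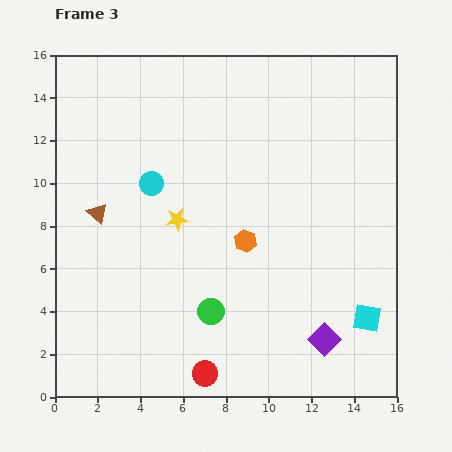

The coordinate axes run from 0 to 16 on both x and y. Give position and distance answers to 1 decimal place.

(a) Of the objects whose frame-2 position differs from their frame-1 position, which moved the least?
the red circle

(moved 1.1)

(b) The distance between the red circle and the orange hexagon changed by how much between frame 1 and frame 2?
+4.2

Distance in frame 1: 6.4. Distance in frame 2: 10.6.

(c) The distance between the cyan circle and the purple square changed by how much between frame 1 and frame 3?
+5.9

Distance in frame 1: 5.0. Distance in frame 3: 10.9.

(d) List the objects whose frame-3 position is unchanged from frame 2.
the brown triangle, the green circle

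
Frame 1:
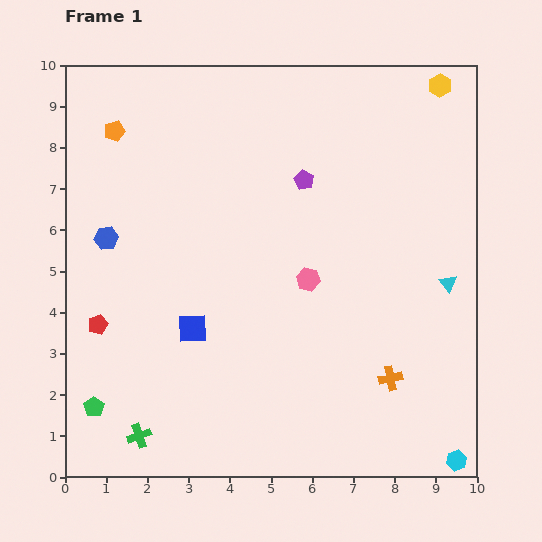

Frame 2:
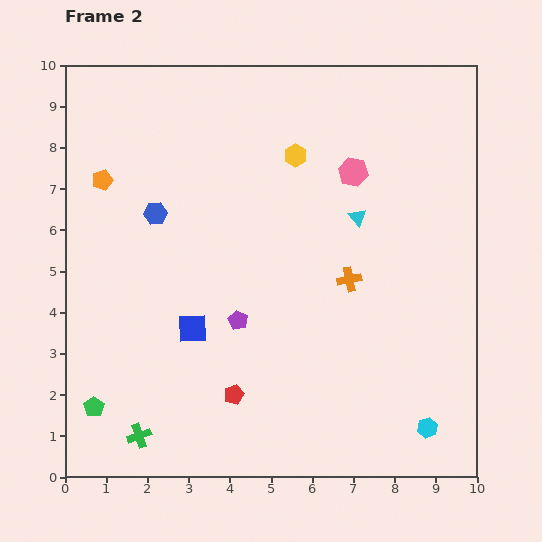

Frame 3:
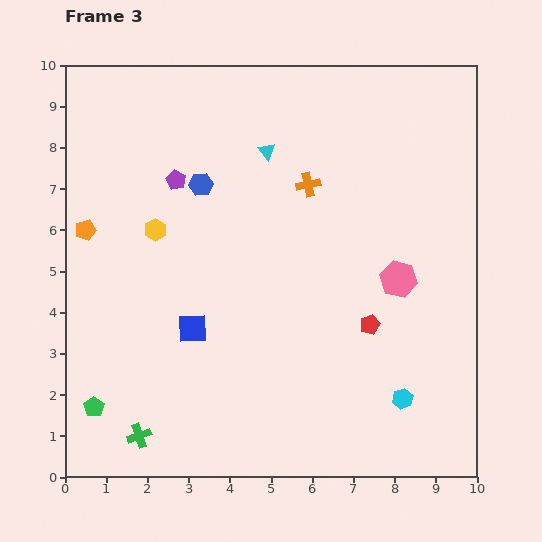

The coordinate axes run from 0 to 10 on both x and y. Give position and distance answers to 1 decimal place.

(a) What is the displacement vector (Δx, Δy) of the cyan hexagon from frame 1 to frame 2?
(-0.7, 0.8)

The cyan hexagon was at (9.5, 0.4) in frame 1 and (8.8, 1.2) in frame 2.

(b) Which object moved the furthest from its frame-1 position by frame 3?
the yellow hexagon

(moved 7.7; next 6.6)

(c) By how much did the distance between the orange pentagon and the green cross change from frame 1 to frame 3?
-2.2

Distance in frame 1: 7.4. Distance in frame 3: 5.2.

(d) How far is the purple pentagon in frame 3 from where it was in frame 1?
3.1

The purple pentagon moved from (5.8, 7.2) to (2.7, 7.2), a distance of √(3.1² + 0.0²) ≈ 3.1.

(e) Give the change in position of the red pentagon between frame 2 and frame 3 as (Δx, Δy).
(3.3, 1.7)

The red pentagon was at (4.1, 2.0) in frame 2 and (7.4, 3.7) in frame 3.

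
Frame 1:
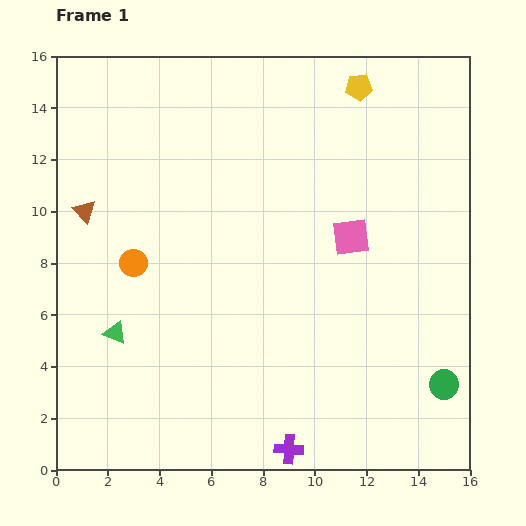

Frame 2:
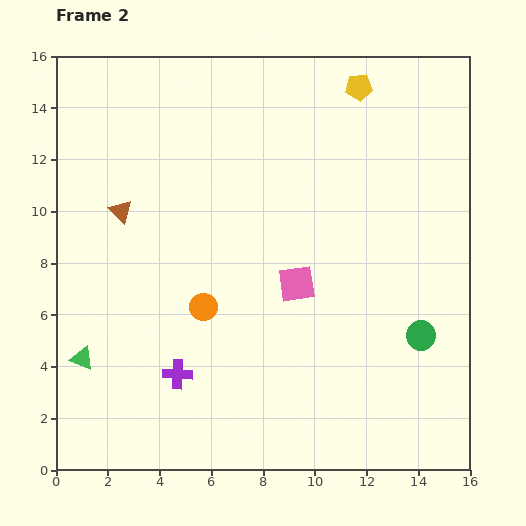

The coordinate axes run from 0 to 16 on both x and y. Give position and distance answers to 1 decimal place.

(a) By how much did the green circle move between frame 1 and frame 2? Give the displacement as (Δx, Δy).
(-0.9, 1.9)

The green circle was at (15.0, 3.3) in frame 1 and (14.1, 5.2) in frame 2.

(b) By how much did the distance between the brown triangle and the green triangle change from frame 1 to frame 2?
+1.0

Distance in frame 1: 4.9. Distance in frame 2: 5.9.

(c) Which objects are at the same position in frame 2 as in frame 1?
the yellow pentagon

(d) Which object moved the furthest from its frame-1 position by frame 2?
the purple cross

(moved 5.2; next 3.2)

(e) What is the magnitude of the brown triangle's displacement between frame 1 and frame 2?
1.4

The brown triangle moved from (1.1, 10.0) to (2.5, 10.0), a distance of √(1.4² + 0.0²) ≈ 1.4.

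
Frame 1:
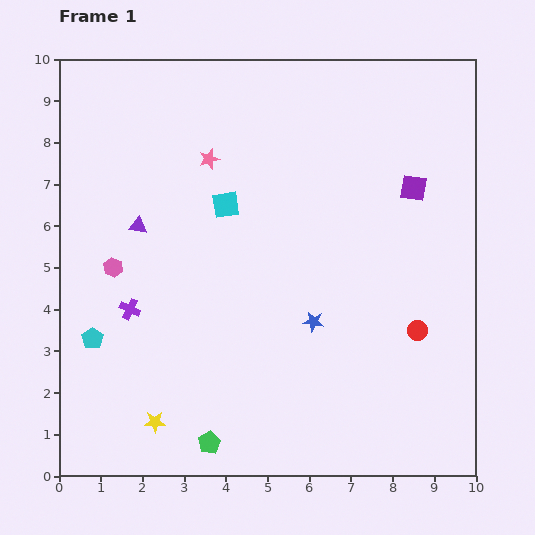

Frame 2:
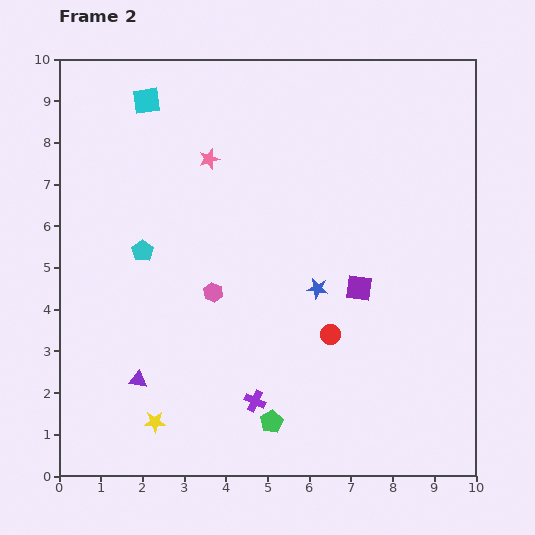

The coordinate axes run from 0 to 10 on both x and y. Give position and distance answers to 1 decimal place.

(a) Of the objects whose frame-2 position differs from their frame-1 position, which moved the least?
the blue star

(moved 0.8)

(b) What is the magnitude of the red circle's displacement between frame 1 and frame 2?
2.1

The red circle moved from (8.6, 3.5) to (6.5, 3.4), a distance of √(2.1² + 0.1²) ≈ 2.1.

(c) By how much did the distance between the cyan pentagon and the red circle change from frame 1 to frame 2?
-2.9

Distance in frame 1: 7.8. Distance in frame 2: 4.9.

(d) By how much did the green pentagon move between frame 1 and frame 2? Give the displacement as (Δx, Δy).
(1.5, 0.5)

The green pentagon was at (3.6, 0.8) in frame 1 and (5.1, 1.3) in frame 2.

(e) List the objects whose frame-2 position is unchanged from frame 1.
the pink star, the yellow star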